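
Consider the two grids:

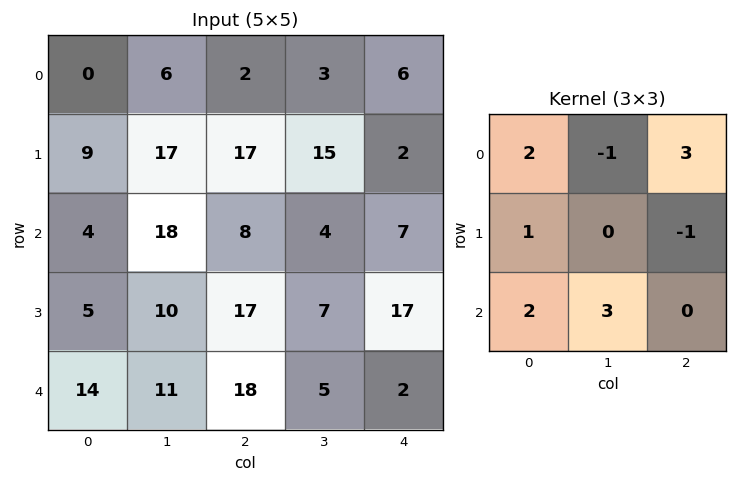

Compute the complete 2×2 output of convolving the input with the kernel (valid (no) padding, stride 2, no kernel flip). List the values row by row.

54 62
63 84

Output[0,0]: The receptive field on the input at this output position is [0 6 2 / 9 17 17 / 4 18 8]. Elementwise product with the kernel and sum: 0·2 + 6·-1 + 2·3 + 9·1 + 17·-1 + 4·2 + 18·3.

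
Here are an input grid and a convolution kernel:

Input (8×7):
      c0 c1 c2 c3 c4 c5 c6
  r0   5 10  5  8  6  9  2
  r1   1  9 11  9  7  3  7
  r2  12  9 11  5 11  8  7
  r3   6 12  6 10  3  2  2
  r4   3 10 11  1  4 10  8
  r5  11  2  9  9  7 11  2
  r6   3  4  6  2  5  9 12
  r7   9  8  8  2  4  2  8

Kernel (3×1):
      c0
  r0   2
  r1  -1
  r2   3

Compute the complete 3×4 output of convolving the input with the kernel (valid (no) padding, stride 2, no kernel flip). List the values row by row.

Output[0,0]: The receptive field on the input at this output position is [5 / 1 / 12]. Elementwise product with the kernel and sum: 5·2 + 1·-1 + 12·3.
Output[0,1]: The receptive field on the input at this output position is [5 / 11 / 11]. Elementwise product with the kernel and sum: 5·2 + 11·-1 + 11·3.

45 32 38 18
27 49 31 36
4 31 16 50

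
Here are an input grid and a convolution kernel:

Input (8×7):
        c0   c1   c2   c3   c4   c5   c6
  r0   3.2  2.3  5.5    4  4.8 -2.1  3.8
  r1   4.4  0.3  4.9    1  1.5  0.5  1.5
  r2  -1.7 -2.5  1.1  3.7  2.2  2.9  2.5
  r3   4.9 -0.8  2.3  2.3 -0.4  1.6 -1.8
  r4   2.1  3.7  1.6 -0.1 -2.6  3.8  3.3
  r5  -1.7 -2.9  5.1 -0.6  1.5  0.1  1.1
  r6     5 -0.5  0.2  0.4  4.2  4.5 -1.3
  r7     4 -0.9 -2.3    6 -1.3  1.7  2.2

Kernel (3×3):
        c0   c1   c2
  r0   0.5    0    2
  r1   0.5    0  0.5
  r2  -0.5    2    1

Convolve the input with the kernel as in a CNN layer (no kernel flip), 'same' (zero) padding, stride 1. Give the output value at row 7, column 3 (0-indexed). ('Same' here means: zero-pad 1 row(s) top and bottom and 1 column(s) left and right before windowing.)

6.7

The receptive field on the zero-padded input at this output position is [0.2 0.4 4.2 / -2.3 6 -1.3 / 0 0 0]. Elementwise product with the kernel and sum: 0.2·0.5 + 4.2·2 + -2.3·0.5 + -1.3·0.5 + 0·-0.5 + 0·2 + 0·1.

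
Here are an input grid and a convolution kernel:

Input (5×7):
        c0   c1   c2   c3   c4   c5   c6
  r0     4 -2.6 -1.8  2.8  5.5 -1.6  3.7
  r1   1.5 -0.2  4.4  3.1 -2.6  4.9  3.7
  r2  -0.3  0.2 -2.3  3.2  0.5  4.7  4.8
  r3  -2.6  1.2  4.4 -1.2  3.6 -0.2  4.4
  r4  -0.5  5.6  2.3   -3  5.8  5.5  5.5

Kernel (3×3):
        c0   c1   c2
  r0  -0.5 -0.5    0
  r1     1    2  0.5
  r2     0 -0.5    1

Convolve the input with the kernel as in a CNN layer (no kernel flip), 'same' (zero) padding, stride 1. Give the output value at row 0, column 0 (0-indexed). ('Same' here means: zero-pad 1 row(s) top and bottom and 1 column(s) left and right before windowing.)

5.75

The receptive field on the zero-padded input at this output position is [0 0 0 / 0 4 -2.6 / 0 1.5 -0.2]. Elementwise product with the kernel and sum: 0·-0.5 + 0·-0.5 + 0·1 + 4·2 + -2.6·0.5 + 1.5·-0.5 + -0.2·1.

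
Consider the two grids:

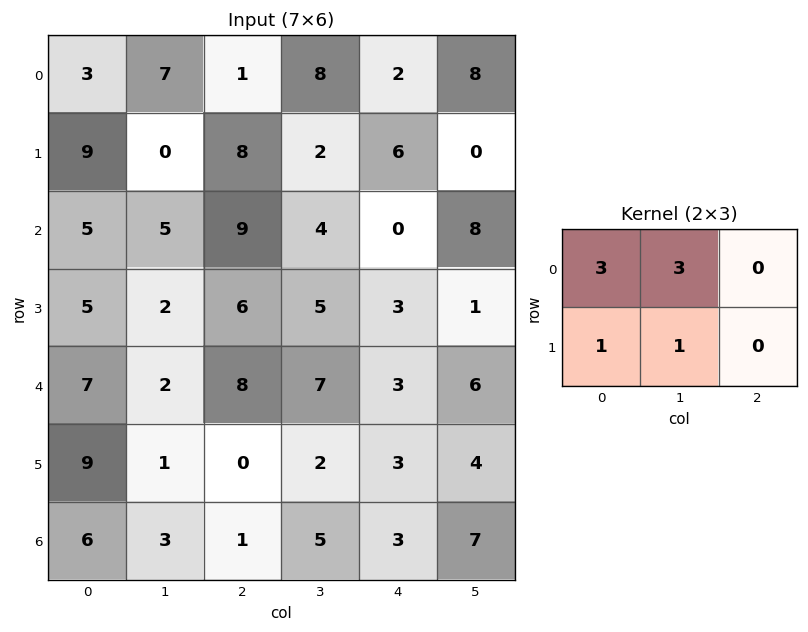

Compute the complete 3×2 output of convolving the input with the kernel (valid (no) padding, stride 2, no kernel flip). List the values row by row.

Output[0,0]: The receptive field on the input at this output position is [3 7 1 / 9 0 8]. Elementwise product with the kernel and sum: 3·3 + 7·3 + 9·1 + 0·1.
Output[0,1]: The receptive field on the input at this output position is [1 8 2 / 8 2 6]. Elementwise product with the kernel and sum: 1·3 + 8·3 + 8·1 + 2·1.

39 37
37 50
37 47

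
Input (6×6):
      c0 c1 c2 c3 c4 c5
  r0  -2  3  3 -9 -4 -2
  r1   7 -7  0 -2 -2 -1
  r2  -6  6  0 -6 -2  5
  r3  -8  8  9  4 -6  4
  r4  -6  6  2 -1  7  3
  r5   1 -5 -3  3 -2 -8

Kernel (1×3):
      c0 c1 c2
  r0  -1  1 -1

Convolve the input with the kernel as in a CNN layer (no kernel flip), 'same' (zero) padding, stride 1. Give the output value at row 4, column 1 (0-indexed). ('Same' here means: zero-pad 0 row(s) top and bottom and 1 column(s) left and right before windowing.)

The receptive field on the zero-padded input at this output position is [-6 6 2]. Elementwise product with the kernel and sum: -6·-1 + 6·1 + 2·-1.

10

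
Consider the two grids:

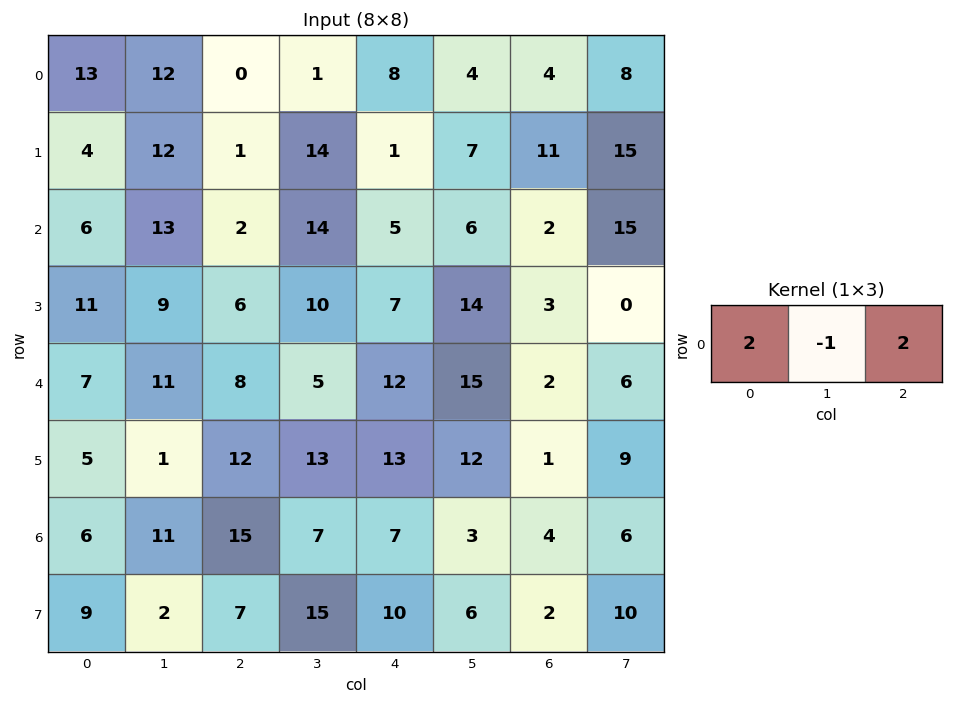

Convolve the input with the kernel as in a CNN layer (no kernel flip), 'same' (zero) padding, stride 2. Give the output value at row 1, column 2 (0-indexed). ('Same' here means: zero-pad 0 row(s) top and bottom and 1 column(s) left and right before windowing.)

The receptive field on the zero-padded input at this output position is [14 5 6]. Elementwise product with the kernel and sum: 14·2 + 5·-1 + 6·2.

35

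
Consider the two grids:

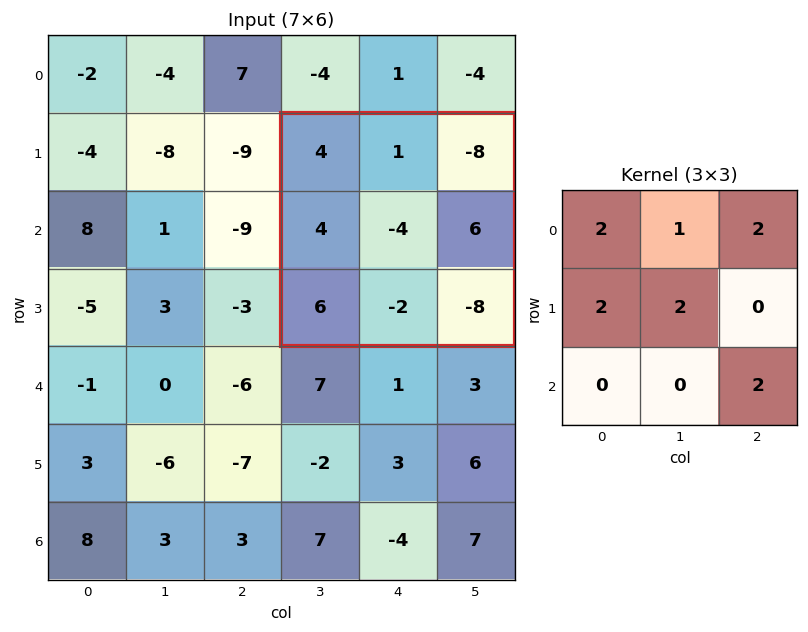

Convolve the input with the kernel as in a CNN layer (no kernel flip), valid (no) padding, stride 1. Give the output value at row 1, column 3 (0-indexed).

-23

The receptive field on the input at this output position is [4 1 -8 / 4 -4 6 / 6 -2 -8]. Elementwise product with the kernel and sum: 4·2 + 1·1 + -8·2 + 4·2 + -4·2 + -8·2.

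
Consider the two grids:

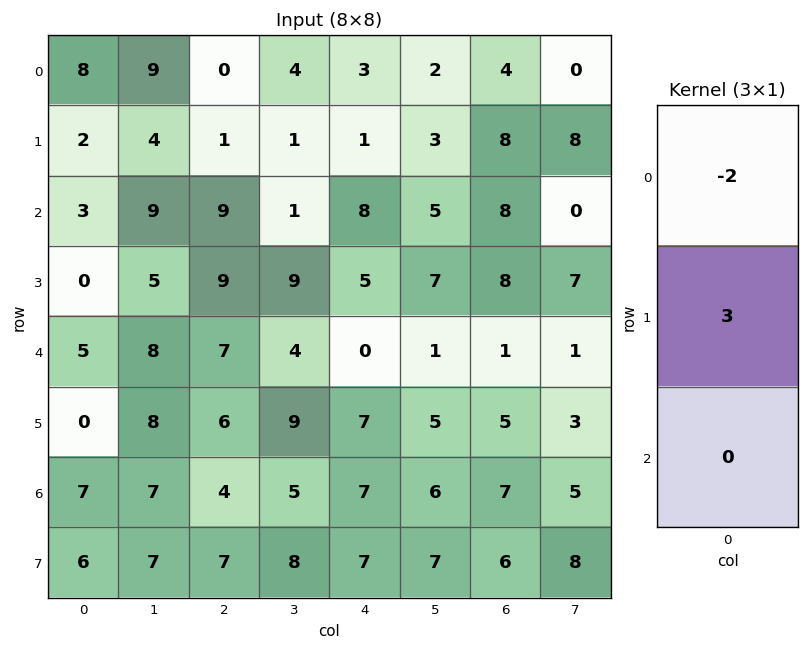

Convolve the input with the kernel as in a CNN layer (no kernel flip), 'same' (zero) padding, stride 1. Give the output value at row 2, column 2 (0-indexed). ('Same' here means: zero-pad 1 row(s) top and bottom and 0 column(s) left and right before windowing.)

25

The receptive field on the zero-padded input at this output position is [1 / 9 / 9]. Elementwise product with the kernel and sum: 1·-2 + 9·3.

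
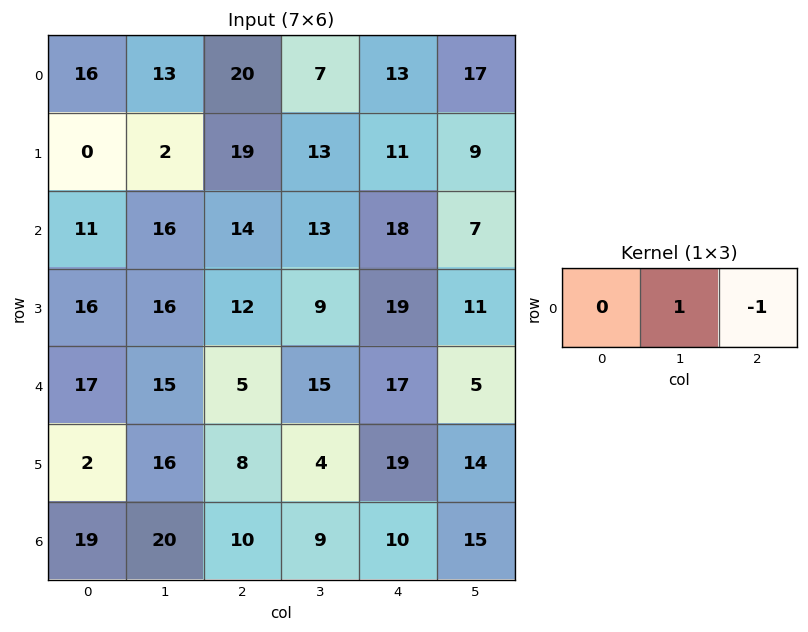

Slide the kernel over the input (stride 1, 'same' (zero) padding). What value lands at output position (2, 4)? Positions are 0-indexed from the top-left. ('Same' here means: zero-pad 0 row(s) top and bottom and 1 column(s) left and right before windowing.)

11

The receptive field on the zero-padded input at this output position is [13 18 7]. Elementwise product with the kernel and sum: 18·1 + 7·-1.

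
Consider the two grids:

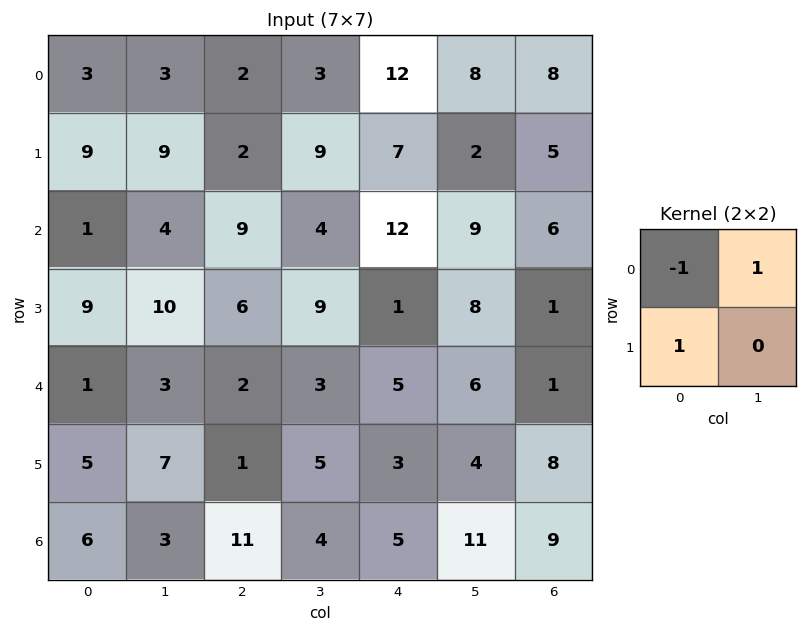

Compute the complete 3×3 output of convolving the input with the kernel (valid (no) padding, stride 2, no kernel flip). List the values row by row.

Output[0,0]: The receptive field on the input at this output position is [3 3 / 9 9]. Elementwise product with the kernel and sum: 3·-1 + 3·1 + 9·1.

9 3 3
12 1 -2
7 2 4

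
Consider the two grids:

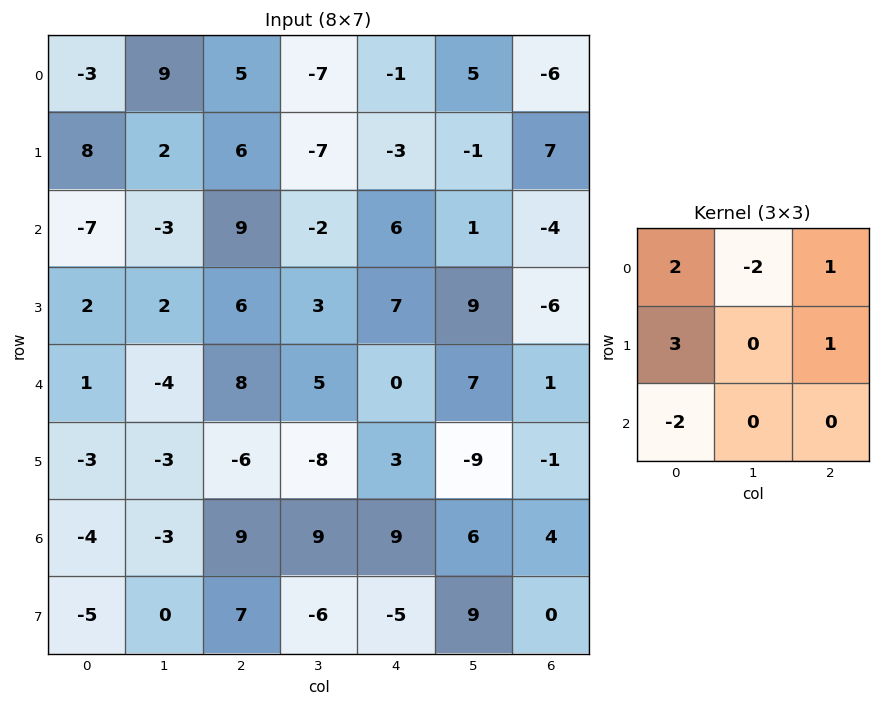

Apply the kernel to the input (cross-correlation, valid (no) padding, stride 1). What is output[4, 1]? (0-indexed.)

The receptive field on the input at this output position is [-4 8 5 / -3 -6 -8 / -3 9 9]. Elementwise product with the kernel and sum: -4·2 + 8·-2 + 5·1 + -3·3 + -8·1 + -3·-2.

-30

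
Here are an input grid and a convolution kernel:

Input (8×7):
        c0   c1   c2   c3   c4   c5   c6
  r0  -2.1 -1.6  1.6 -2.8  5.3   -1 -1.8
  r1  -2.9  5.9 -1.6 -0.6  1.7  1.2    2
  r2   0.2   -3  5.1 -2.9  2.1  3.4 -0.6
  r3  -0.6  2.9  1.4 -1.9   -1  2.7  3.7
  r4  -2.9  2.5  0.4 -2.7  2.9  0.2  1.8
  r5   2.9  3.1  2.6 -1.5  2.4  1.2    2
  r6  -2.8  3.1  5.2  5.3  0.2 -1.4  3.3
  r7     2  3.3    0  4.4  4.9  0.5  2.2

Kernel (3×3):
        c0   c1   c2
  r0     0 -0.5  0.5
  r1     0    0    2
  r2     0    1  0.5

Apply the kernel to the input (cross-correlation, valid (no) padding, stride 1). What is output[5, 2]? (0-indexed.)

The receptive field on the input at this output position is [2.6 -1.5 2.4 / 5.2 5.3 0.2 / 0 4.4 4.9]. Elementwise product with the kernel and sum: -1.5·-0.5 + 2.4·0.5 + 0.2·2 + 4.4·1 + 4.9·0.5.

9.2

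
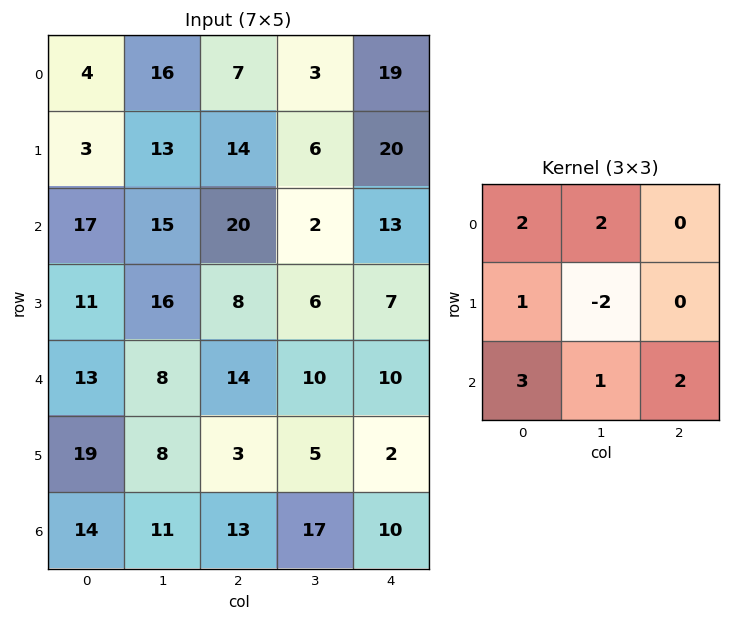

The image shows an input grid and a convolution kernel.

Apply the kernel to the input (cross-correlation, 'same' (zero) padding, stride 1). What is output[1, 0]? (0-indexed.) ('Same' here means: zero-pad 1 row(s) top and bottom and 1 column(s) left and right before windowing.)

The receptive field on the zero-padded input at this output position is [0 4 16 / 0 3 13 / 0 17 15]. Elementwise product with the kernel and sum: 0·2 + 4·2 + 0·1 + 3·-2 + 0·3 + 17·1 + 15·2.

49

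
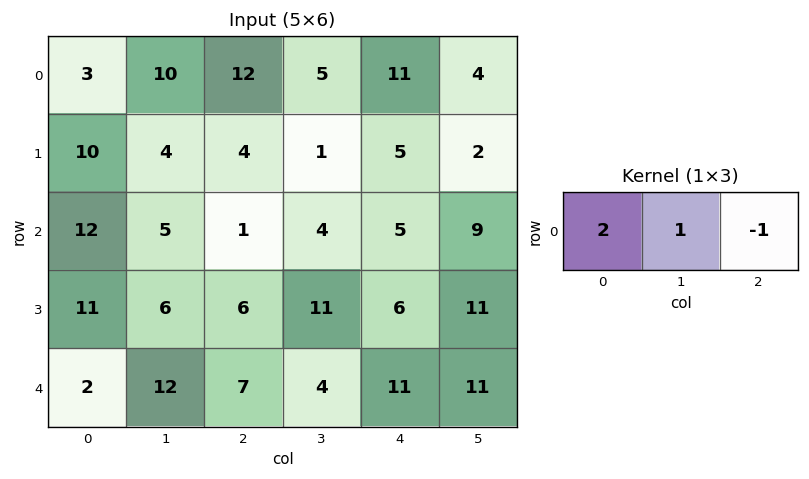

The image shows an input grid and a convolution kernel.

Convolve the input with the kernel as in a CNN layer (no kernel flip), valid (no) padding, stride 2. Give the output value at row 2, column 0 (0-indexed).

9

The receptive field on the input at this output position is [2 12 7]. Elementwise product with the kernel and sum: 2·2 + 12·1 + 7·-1.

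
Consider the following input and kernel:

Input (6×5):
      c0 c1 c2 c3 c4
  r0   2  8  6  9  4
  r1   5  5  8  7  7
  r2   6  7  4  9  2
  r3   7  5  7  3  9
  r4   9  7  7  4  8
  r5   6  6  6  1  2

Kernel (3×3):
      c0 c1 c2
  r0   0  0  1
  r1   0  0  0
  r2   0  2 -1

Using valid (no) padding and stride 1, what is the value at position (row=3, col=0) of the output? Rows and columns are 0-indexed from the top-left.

The receptive field on the input at this output position is [7 5 7 / 9 7 7 / 6 6 6]. Elementwise product with the kernel and sum: 7·1 + 6·2 + 6·-1.

13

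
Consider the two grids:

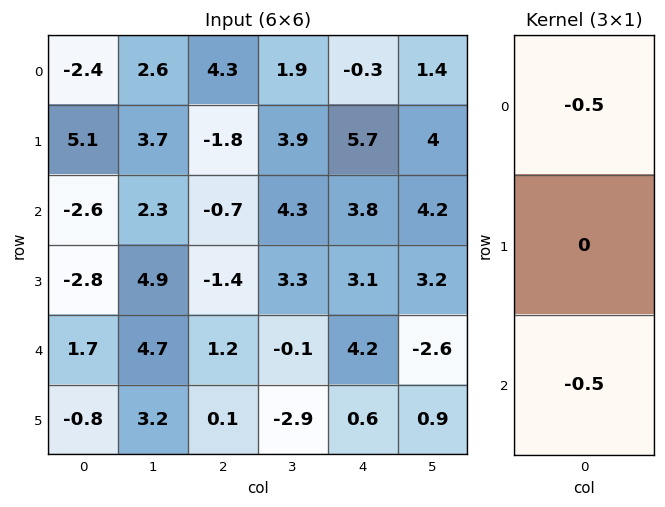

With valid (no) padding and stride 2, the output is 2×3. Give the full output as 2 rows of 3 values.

Output[0,0]: The receptive field on the input at this output position is [-2.4 / 5.1 / -2.6]. Elementwise product with the kernel and sum: -2.4·-0.5 + -2.6·-0.5.

2.5 -1.8 -1.75
0.45 -0.25 -4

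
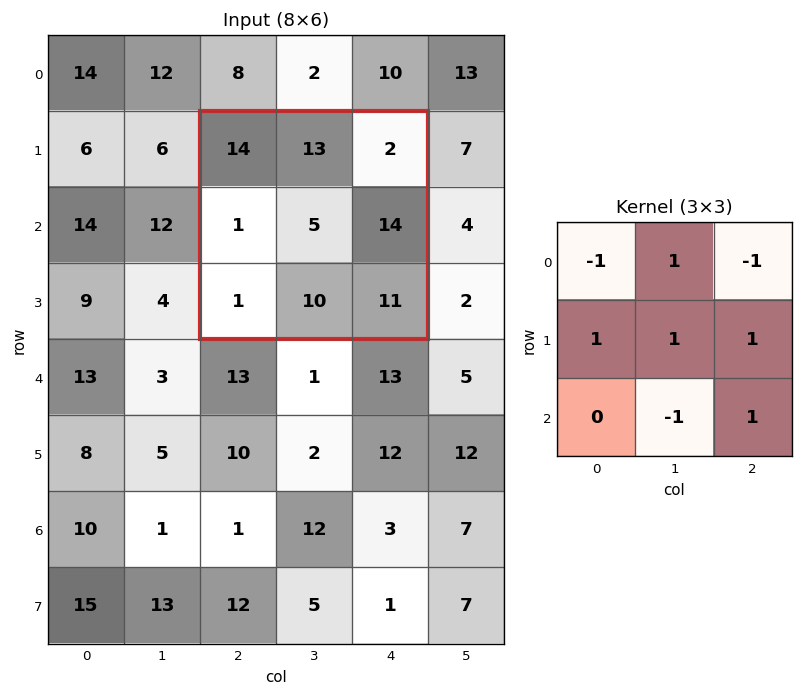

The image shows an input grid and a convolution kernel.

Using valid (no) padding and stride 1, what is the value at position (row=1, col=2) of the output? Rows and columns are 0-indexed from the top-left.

18

The receptive field on the input at this output position is [14 13 2 / 1 5 14 / 1 10 11]. Elementwise product with the kernel and sum: 14·-1 + 13·1 + 2·-1 + 1·1 + 5·1 + 14·1 + 10·-1 + 11·1.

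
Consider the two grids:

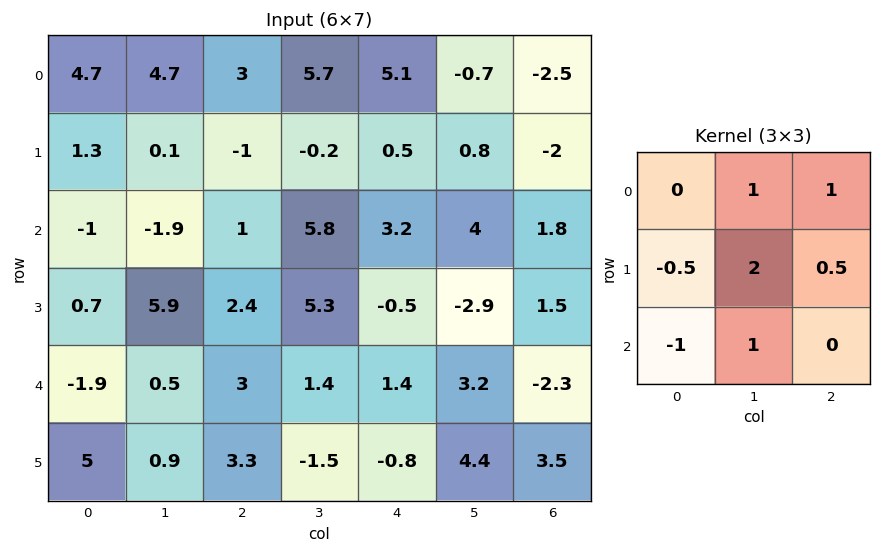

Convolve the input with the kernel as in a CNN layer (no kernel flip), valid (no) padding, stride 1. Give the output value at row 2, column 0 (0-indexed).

The receptive field on the input at this output position is [-1 -1.9 1 / 0.7 5.9 2.4 / -1.9 0.5 3]. Elementwise product with the kernel and sum: -1.9·1 + 1·1 + 0.7·-0.5 + 5.9·2 + 2.4·0.5 + -1.9·-1 + 0.5·1.

14.15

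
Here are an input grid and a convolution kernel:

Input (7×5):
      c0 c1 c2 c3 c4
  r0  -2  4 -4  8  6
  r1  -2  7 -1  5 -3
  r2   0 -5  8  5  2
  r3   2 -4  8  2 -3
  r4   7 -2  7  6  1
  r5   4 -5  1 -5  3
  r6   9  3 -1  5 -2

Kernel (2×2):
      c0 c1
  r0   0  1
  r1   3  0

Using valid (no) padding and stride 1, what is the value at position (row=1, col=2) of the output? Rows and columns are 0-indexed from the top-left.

29

The receptive field on the input at this output position is [-1 5 / 8 5]. Elementwise product with the kernel and sum: 5·1 + 8·3.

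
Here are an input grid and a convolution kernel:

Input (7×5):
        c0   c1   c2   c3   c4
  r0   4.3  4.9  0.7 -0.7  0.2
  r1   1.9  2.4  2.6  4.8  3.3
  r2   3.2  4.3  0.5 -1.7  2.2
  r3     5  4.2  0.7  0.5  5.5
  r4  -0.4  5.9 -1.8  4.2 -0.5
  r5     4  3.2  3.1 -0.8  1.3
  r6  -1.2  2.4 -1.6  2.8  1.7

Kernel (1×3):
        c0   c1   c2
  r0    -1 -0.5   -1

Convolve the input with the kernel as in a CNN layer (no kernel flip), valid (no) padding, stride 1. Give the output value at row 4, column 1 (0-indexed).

The receptive field on the input at this output position is [5.9 -1.8 4.2]. Elementwise product with the kernel and sum: 5.9·-1 + -1.8·-0.5 + 4.2·-1.

-9.2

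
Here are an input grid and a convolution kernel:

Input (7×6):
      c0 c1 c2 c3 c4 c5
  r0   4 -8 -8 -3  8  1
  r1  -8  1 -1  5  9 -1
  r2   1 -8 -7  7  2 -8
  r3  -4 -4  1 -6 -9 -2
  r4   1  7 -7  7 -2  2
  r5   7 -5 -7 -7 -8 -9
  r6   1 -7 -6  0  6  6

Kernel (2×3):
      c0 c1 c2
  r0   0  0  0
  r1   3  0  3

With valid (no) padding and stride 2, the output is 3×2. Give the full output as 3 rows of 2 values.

Output[0,0]: The receptive field on the input at this output position is [4 -8 -8 / -8 1 -1]. Elementwise product with the kernel and sum: -8·3 + -1·3.

-27 24
-9 -24
0 -45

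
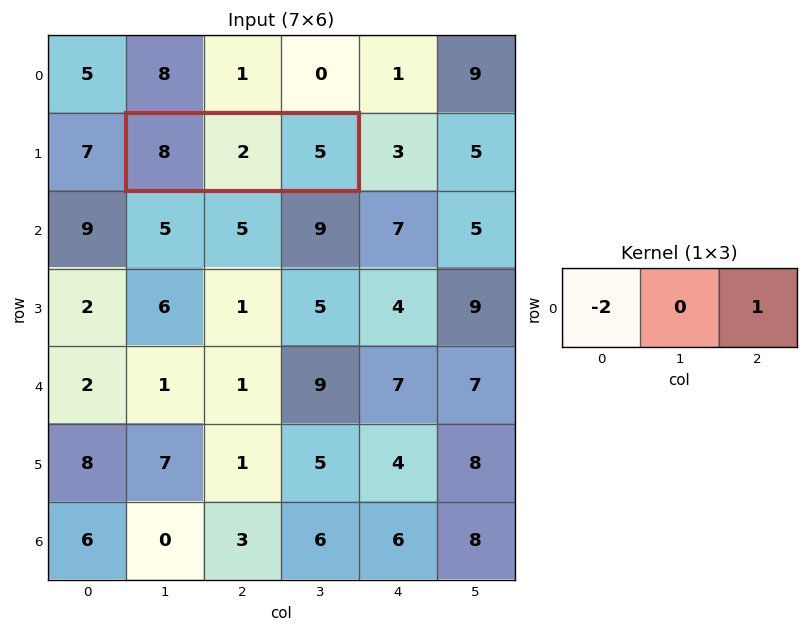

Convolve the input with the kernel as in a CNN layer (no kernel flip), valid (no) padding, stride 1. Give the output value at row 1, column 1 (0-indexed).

The receptive field on the input at this output position is [8 2 5]. Elementwise product with the kernel and sum: 8·-2 + 5·1.

-11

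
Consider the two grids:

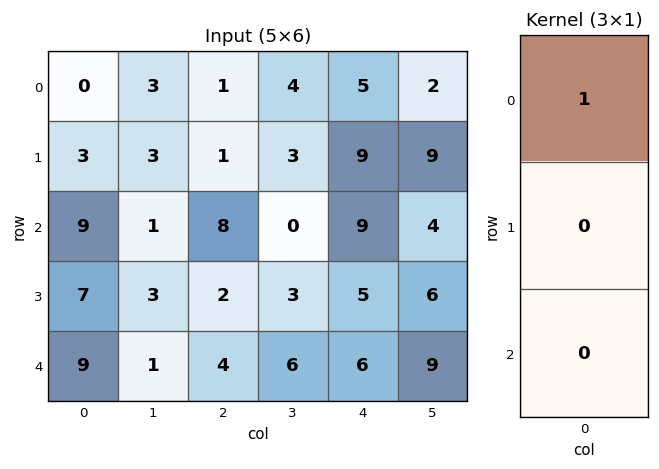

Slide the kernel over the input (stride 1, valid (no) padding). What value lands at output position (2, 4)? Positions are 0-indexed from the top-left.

9

The receptive field on the input at this output position is [9 / 5 / 6]. Elementwise product with the kernel and sum: 9·1.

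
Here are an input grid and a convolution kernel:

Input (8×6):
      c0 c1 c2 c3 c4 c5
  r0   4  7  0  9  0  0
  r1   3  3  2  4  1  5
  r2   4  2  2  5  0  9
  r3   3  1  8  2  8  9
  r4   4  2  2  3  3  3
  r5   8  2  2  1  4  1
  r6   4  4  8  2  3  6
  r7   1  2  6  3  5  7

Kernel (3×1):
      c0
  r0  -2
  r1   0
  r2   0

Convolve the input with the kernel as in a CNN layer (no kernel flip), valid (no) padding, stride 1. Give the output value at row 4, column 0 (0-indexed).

-8

The receptive field on the input at this output position is [4 / 8 / 4]. Elementwise product with the kernel and sum: 4·-2.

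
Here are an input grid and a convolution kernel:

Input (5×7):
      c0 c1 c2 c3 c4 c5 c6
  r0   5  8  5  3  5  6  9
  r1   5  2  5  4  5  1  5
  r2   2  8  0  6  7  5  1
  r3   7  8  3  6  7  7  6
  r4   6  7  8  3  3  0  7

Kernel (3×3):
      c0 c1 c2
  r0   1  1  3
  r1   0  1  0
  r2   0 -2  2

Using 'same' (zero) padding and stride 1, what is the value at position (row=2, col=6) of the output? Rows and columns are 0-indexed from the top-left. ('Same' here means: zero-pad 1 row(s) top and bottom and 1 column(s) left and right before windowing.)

The receptive field on the zero-padded input at this output position is [1 5 0 / 5 1 0 / 7 6 0]. Elementwise product with the kernel and sum: 1·1 + 5·1 + 0·3 + 1·1 + 6·-2 + 0·2.

-5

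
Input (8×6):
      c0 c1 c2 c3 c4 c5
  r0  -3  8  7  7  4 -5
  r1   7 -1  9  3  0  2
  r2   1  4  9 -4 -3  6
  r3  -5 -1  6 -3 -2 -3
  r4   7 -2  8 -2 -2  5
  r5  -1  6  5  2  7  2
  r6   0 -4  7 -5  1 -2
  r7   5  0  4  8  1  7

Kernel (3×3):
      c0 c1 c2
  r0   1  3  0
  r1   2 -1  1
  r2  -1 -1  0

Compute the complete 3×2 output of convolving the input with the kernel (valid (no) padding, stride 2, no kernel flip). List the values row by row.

Output[0,0]: The receptive field on the input at this output position is [-3 8 7 / 7 -1 9 / 1 4 9]. Elementwise product with the kernel and sum: -3·1 + 8·3 + 7·2 + -1·-1 + 9·1 + 1·-1 + 4·-1.

40 38
5 4
2 15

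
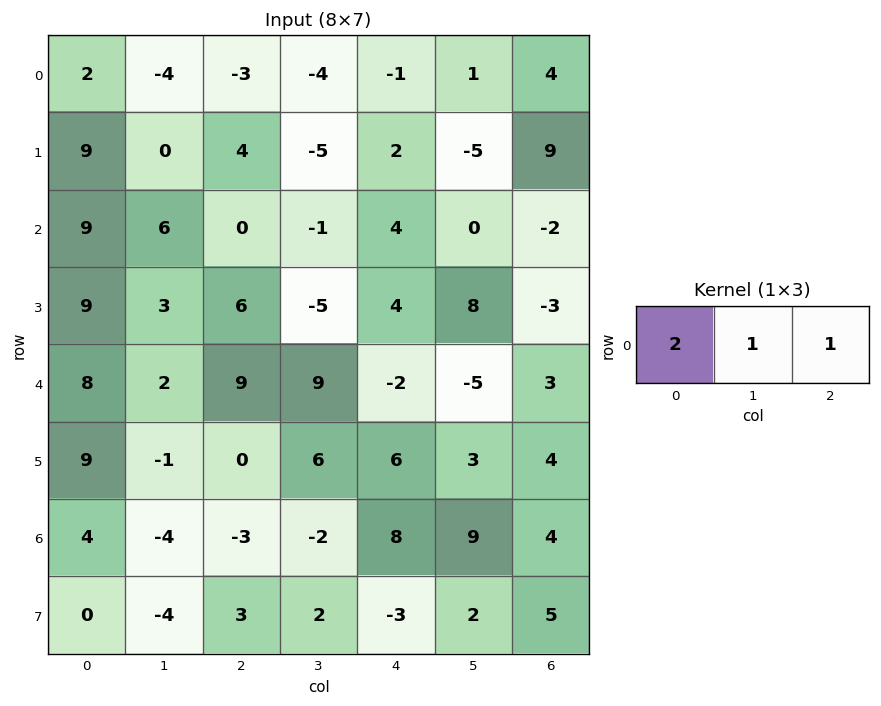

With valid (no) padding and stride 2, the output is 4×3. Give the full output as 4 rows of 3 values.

-3 -11 3
24 3 6
27 25 -6
1 0 29

Output[0,0]: The receptive field on the input at this output position is [2 -4 -3]. Elementwise product with the kernel and sum: 2·2 + -4·1 + -3·1.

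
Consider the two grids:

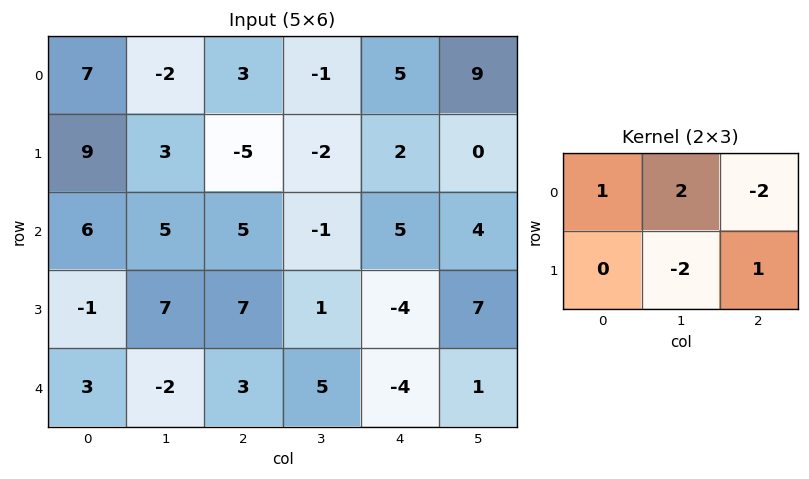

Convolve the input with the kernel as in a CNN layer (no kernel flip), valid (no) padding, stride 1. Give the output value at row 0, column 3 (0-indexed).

The receptive field on the input at this output position is [-1 5 9 / -2 2 0]. Elementwise product with the kernel and sum: -1·1 + 5·2 + 9·-2 + 2·-2 + 0·1.

-13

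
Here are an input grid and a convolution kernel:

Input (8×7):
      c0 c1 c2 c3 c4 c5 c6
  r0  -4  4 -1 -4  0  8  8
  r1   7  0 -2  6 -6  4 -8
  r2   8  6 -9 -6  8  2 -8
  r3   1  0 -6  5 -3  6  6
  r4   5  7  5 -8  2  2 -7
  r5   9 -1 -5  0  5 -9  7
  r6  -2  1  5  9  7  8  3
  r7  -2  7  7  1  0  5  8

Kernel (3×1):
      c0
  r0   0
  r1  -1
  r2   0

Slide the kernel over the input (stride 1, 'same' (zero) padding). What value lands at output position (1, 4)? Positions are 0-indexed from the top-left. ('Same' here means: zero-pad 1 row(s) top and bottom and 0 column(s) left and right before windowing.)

The receptive field on the zero-padded input at this output position is [0 / -6 / 8]. Elementwise product with the kernel and sum: -6·-1.

6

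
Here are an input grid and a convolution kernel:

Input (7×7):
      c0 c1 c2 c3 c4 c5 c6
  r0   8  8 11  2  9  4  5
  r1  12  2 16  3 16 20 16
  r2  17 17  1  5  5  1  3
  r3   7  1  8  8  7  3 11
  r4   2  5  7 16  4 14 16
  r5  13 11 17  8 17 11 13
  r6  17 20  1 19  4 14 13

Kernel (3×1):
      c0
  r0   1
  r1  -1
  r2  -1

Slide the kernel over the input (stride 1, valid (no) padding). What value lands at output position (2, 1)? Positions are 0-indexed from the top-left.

The receptive field on the input at this output position is [17 / 1 / 5]. Elementwise product with the kernel and sum: 17·1 + 1·-1 + 5·-1.

11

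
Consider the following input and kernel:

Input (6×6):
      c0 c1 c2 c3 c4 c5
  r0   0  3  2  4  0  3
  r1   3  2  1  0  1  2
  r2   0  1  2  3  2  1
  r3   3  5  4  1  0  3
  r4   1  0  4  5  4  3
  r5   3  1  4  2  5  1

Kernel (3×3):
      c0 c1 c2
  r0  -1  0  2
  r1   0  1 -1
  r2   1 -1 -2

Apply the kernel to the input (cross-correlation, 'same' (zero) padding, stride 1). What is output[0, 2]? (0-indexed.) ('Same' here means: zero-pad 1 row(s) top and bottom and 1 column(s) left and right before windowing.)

-1

The receptive field on the zero-padded input at this output position is [0 0 0 / 3 2 4 / 2 1 0]. Elementwise product with the kernel and sum: 0·-1 + 0·2 + 2·1 + 4·-1 + 2·1 + 1·-1 + 0·-2.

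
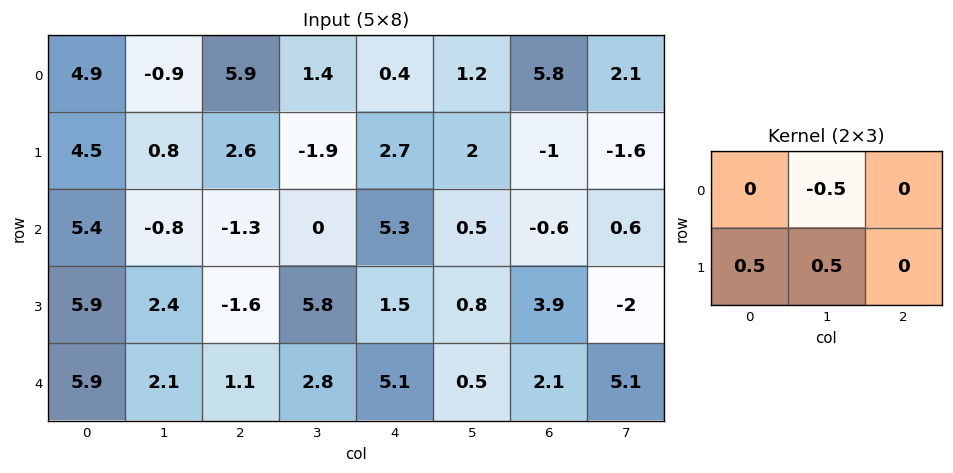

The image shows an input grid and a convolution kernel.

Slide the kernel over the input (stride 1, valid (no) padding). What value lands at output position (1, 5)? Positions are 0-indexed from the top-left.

The receptive field on the input at this output position is [2 -1 -1.6 / 0.5 -0.6 0.6]. Elementwise product with the kernel and sum: -1·-0.5 + 0.5·0.5 + -0.6·0.5.

0.45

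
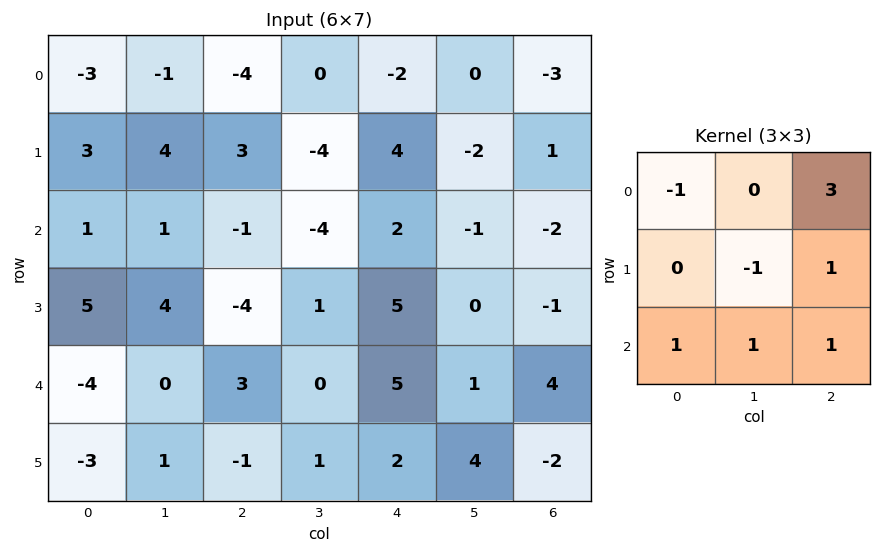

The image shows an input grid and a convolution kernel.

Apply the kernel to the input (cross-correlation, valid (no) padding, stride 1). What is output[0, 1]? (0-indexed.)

-10

The receptive field on the input at this output position is [-1 -4 0 / 4 3 -4 / 1 -1 -4]. Elementwise product with the kernel and sum: -1·-1 + 0·3 + 3·-1 + -4·1 + 1·1 + -1·1 + -4·1.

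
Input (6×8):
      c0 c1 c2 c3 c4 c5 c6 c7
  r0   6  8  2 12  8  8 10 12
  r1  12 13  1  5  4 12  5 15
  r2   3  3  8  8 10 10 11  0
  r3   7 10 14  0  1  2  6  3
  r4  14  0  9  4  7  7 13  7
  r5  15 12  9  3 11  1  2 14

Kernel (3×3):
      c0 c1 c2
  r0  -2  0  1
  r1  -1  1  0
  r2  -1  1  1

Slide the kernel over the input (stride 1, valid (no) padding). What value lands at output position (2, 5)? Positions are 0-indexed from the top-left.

The receptive field on the input at this output position is [10 11 0 / 2 6 3 / 7 13 7]. Elementwise product with the kernel and sum: 10·-2 + 0·1 + 2·-1 + 6·1 + 7·-1 + 13·1 + 7·1.

-3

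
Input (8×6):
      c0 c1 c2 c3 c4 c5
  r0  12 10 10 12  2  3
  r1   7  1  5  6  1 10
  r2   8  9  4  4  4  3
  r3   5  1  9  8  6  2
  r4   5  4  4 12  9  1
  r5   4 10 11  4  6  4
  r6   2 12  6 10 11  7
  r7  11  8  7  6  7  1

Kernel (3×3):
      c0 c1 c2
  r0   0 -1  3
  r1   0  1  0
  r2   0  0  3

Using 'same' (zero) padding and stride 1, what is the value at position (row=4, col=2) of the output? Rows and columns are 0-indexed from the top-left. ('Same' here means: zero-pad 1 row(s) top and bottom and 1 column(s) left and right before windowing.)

31

The receptive field on the zero-padded input at this output position is [1 9 8 / 4 4 12 / 10 11 4]. Elementwise product with the kernel and sum: 9·-1 + 8·3 + 4·1 + 4·3.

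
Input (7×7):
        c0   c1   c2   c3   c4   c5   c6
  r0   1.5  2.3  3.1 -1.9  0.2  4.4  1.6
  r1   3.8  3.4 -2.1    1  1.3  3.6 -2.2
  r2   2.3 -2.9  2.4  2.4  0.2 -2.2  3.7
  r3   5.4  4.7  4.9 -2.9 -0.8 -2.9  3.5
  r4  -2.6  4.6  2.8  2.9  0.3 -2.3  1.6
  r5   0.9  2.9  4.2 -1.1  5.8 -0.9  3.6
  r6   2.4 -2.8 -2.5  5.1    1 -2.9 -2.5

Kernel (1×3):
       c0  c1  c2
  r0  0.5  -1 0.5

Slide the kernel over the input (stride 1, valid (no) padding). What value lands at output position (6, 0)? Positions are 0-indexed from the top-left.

2.75

The receptive field on the input at this output position is [2.4 -2.8 -2.5]. Elementwise product with the kernel and sum: 2.4·0.5 + -2.8·-1 + -2.5·0.5.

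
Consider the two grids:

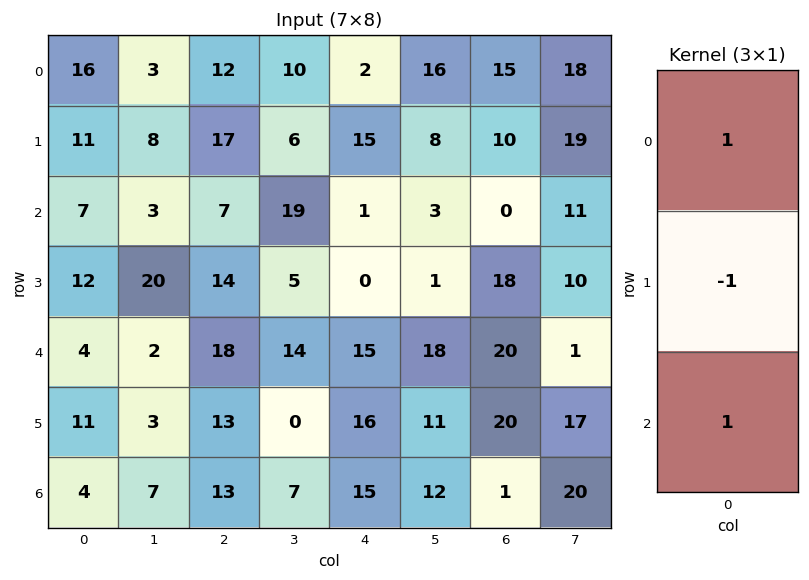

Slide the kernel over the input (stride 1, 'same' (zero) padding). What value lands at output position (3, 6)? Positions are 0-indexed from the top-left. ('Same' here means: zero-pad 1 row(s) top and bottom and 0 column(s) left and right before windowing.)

2

The receptive field on the zero-padded input at this output position is [0 / 18 / 20]. Elementwise product with the kernel and sum: 0·1 + 18·-1 + 20·1.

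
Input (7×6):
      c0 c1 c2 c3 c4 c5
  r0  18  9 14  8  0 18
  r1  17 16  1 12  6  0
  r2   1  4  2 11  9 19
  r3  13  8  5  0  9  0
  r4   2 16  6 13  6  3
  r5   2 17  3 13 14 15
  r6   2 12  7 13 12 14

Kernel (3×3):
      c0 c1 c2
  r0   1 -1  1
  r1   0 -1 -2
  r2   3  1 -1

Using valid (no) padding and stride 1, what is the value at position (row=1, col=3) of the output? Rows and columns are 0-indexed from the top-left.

The receptive field on the input at this output position is [12 6 0 / 11 9 19 / 0 9 0]. Elementwise product with the kernel and sum: 12·1 + 6·-1 + 0·1 + 9·-1 + 19·-2 + 0·3 + 9·1 + 0·-1.

-32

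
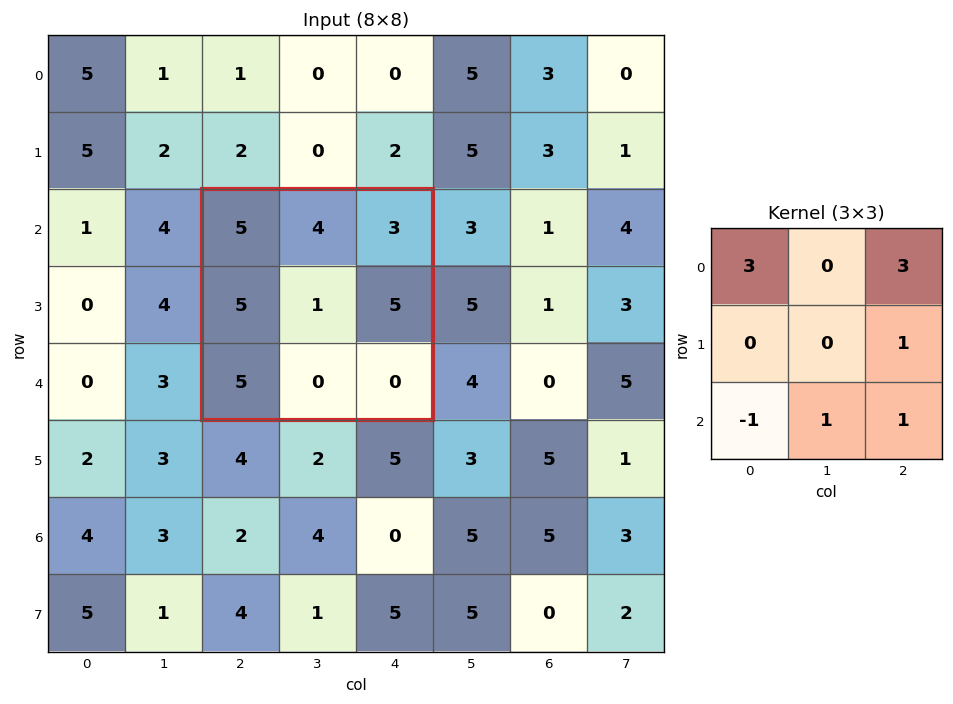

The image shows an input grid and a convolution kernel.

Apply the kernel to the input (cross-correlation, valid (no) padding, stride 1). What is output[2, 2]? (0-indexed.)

24

The receptive field on the input at this output position is [5 4 3 / 5 1 5 / 5 0 0]. Elementwise product with the kernel and sum: 5·3 + 3·3 + 5·1 + 5·-1 + 0·1 + 0·1.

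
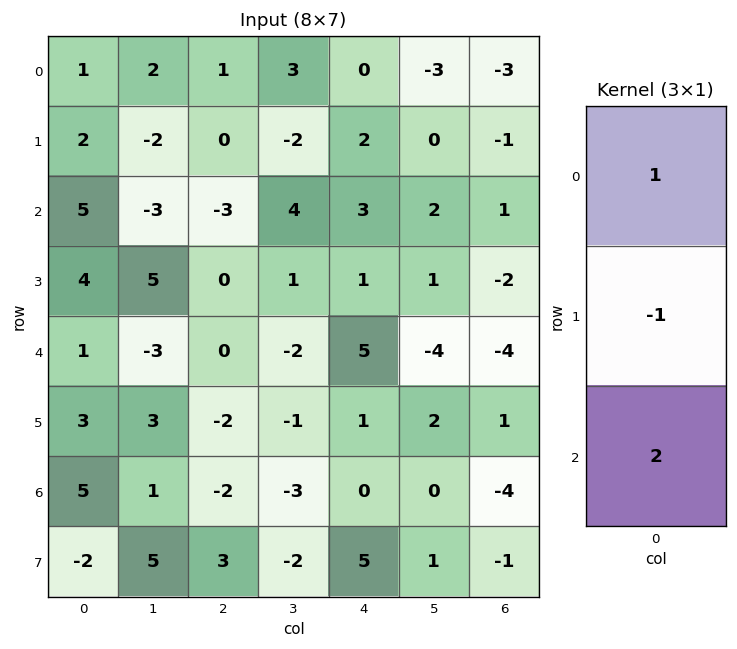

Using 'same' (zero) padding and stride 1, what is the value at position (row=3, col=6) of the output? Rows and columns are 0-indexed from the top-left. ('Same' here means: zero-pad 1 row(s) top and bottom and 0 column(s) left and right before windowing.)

-5

The receptive field on the zero-padded input at this output position is [1 / -2 / -4]. Elementwise product with the kernel and sum: 1·1 + -2·-1 + -4·2.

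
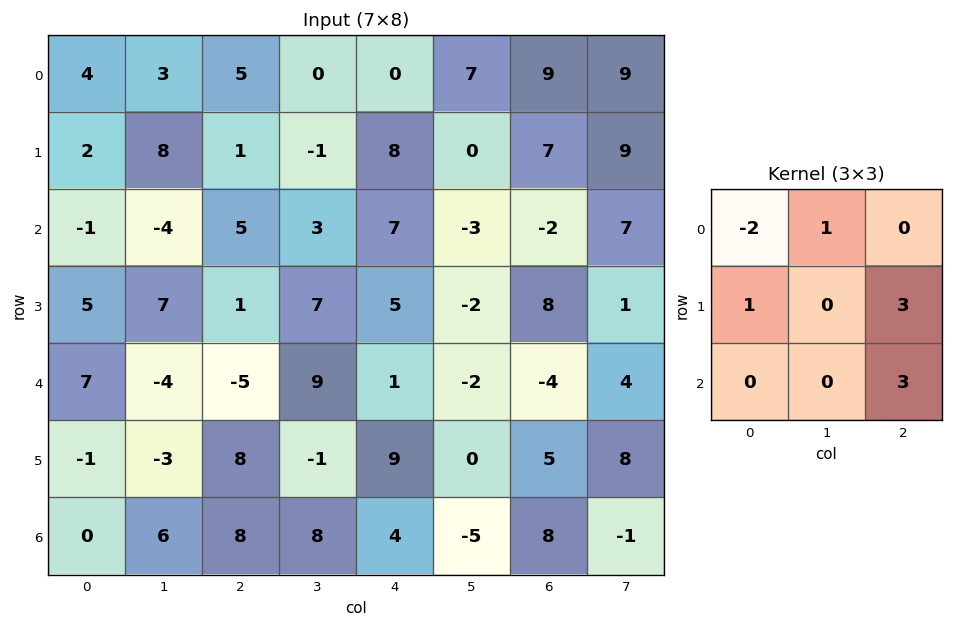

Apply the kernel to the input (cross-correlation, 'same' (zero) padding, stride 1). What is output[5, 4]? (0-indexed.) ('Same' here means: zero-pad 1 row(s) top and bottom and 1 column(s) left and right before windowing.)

-33

The receptive field on the zero-padded input at this output position is [9 1 -2 / -1 9 0 / 8 4 -5]. Elementwise product with the kernel and sum: 9·-2 + 1·1 + -1·1 + 0·3 + -5·3.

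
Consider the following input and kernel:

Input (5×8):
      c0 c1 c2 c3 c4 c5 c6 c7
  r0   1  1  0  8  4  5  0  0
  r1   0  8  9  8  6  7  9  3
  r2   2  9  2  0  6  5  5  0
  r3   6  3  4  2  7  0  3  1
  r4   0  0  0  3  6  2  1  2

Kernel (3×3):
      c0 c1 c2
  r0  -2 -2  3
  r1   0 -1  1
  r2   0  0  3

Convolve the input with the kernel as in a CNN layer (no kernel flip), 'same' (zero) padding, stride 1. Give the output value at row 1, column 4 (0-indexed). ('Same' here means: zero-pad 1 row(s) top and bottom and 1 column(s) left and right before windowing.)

7

The receptive field on the zero-padded input at this output position is [8 4 5 / 8 6 7 / 0 6 5]. Elementwise product with the kernel and sum: 8·-2 + 4·-2 + 5·3 + 6·-1 + 7·1 + 5·3.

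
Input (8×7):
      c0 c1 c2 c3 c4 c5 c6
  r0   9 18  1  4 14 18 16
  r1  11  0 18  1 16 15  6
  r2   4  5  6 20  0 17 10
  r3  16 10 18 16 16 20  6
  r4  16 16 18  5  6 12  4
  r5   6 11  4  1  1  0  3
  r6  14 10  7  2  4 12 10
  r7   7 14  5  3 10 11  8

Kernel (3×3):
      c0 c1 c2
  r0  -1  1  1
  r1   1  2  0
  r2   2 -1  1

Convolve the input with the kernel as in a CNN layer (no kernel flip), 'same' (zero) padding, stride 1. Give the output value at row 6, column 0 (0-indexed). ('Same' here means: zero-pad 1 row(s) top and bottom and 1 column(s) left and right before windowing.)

The receptive field on the zero-padded input at this output position is [0 6 11 / 0 14 10 / 0 7 14]. Elementwise product with the kernel and sum: 0·-1 + 6·1 + 11·1 + 0·1 + 14·2 + 0·2 + 7·-1 + 14·1.

52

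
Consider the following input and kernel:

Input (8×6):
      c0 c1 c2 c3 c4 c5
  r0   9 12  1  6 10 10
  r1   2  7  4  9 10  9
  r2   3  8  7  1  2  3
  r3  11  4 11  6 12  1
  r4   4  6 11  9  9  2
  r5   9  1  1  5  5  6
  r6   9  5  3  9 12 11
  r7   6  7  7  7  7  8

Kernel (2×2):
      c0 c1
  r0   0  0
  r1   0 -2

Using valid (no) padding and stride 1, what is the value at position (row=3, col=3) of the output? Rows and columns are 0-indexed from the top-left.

The receptive field on the input at this output position is [6 12 / 9 9]. Elementwise product with the kernel and sum: 9·-2.

-18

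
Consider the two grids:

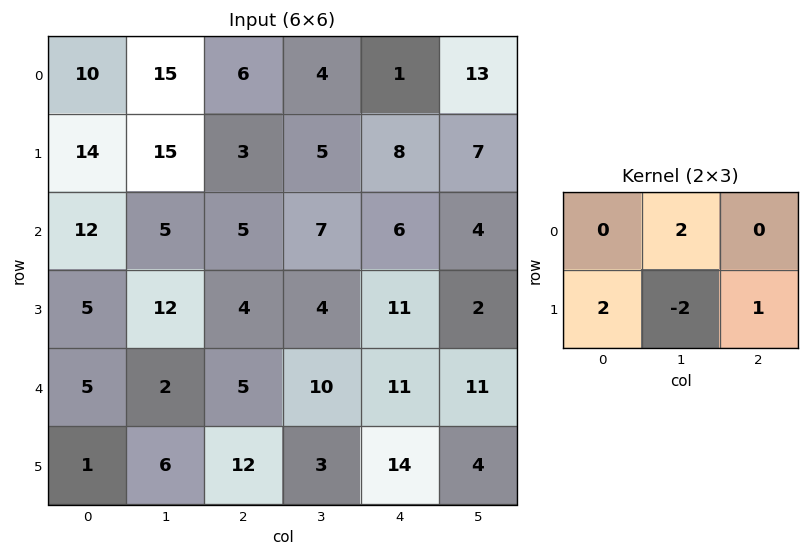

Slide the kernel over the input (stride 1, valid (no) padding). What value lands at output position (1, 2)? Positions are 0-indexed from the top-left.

12

The receptive field on the input at this output position is [3 5 8 / 5 7 6]. Elementwise product with the kernel and sum: 5·2 + 5·2 + 7·-2 + 6·1.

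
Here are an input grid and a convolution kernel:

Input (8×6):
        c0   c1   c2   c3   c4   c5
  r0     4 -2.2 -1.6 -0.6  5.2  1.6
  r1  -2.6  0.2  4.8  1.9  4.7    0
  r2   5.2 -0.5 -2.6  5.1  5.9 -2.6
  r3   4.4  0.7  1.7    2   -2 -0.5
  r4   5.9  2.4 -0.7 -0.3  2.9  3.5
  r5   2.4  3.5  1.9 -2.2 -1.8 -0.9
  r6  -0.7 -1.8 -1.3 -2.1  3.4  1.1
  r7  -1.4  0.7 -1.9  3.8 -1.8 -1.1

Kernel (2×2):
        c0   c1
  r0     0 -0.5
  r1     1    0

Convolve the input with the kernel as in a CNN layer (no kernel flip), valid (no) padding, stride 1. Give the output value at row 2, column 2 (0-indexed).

-0.85

The receptive field on the input at this output position is [-2.6 5.1 / 1.7 2]. Elementwise product with the kernel and sum: 5.1·-0.5 + 1.7·1.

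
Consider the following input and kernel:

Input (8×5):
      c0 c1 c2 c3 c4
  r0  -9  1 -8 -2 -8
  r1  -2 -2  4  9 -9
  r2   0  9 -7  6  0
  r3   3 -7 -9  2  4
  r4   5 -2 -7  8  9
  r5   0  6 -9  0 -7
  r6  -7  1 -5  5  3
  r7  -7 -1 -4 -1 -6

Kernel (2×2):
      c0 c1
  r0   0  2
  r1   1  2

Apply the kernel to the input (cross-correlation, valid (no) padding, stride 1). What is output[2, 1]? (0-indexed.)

-39

The receptive field on the input at this output position is [9 -7 / -7 -9]. Elementwise product with the kernel and sum: -7·2 + -7·1 + -9·2.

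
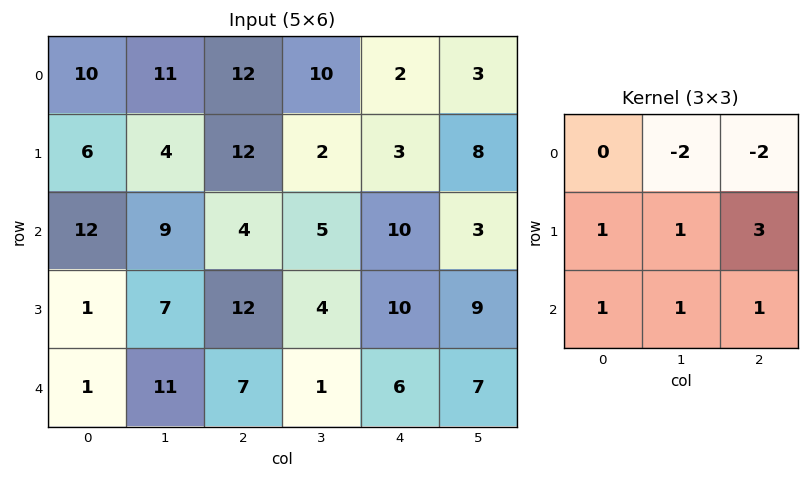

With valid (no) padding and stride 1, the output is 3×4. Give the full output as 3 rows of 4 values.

25 -4 18 37
21 23 55 25
37 32 30 29

Output[0,0]: The receptive field on the input at this output position is [10 11 12 / 6 4 12 / 12 9 4]. Elementwise product with the kernel and sum: 11·-2 + 12·-2 + 6·1 + 4·1 + 12·3 + 12·1 + 9·1 + 4·1.
Output[0,1]: The receptive field on the input at this output position is [11 12 10 / 4 12 2 / 9 4 5]. Elementwise product with the kernel and sum: 12·-2 + 10·-2 + 4·1 + 12·1 + 2·3 + 9·1 + 4·1 + 5·1.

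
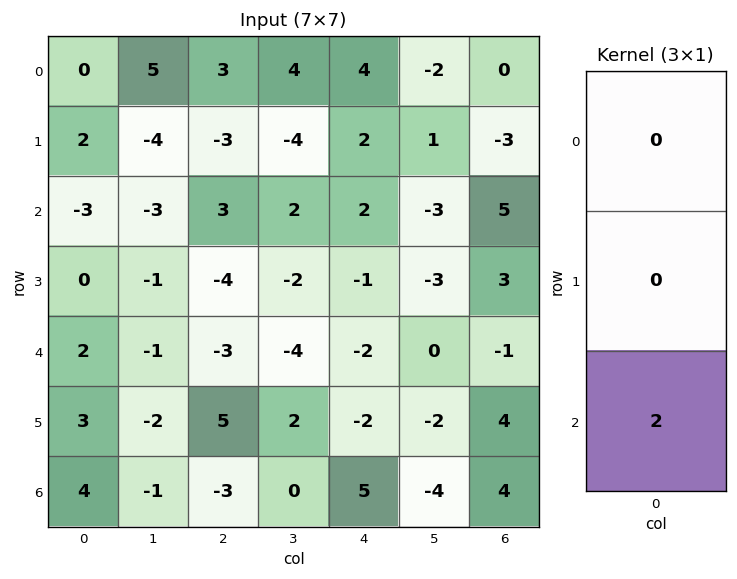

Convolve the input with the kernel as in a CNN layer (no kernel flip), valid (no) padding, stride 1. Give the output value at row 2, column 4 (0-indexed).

The receptive field on the input at this output position is [2 / -1 / -2]. Elementwise product with the kernel and sum: -2·2.

-4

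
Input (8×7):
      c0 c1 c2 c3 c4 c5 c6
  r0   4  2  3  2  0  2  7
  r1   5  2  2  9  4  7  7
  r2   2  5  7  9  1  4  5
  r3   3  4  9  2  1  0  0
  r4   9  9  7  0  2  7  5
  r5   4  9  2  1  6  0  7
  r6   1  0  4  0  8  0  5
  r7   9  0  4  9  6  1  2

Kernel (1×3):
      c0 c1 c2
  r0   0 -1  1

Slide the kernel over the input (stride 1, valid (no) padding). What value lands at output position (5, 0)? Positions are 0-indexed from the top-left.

The receptive field on the input at this output position is [4 9 2]. Elementwise product with the kernel and sum: 9·-1 + 2·1.

-7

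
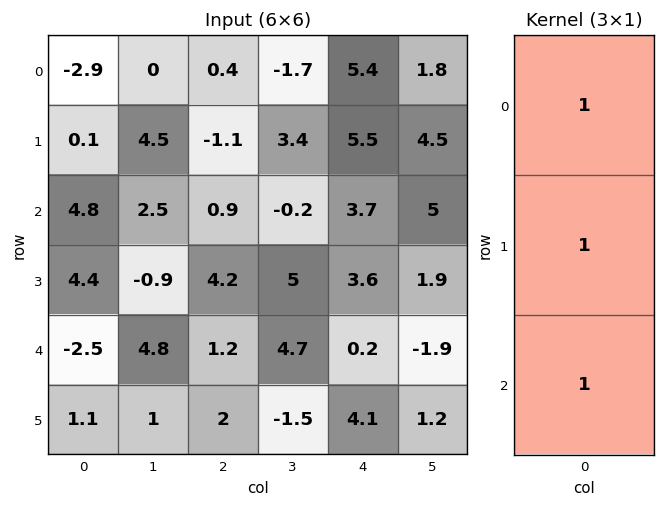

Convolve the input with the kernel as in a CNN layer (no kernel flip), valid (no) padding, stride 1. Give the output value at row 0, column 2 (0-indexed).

0.2

The receptive field on the input at this output position is [0.4 / -1.1 / 0.9]. Elementwise product with the kernel and sum: 0.4·1 + -1.1·1 + 0.9·1.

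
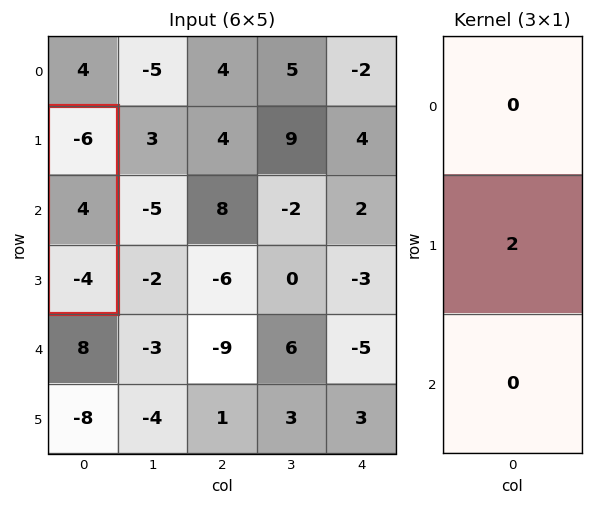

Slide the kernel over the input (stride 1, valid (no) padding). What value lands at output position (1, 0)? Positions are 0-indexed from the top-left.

8

The receptive field on the input at this output position is [-6 / 4 / -4]. Elementwise product with the kernel and sum: 4·2.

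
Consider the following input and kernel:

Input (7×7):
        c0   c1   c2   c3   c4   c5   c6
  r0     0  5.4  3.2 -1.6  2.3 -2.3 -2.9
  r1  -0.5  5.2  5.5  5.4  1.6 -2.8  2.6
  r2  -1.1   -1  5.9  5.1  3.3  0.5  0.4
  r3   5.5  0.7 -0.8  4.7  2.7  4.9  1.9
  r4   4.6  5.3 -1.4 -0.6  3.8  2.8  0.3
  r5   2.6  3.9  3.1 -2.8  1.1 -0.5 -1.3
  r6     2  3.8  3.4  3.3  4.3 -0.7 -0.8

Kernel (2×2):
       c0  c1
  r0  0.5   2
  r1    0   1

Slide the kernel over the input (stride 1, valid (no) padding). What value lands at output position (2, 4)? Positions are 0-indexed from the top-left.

The receptive field on the input at this output position is [3.3 0.5 / 2.7 4.9]. Elementwise product with the kernel and sum: 3.3·0.5 + 0.5·2 + 4.9·1.

7.55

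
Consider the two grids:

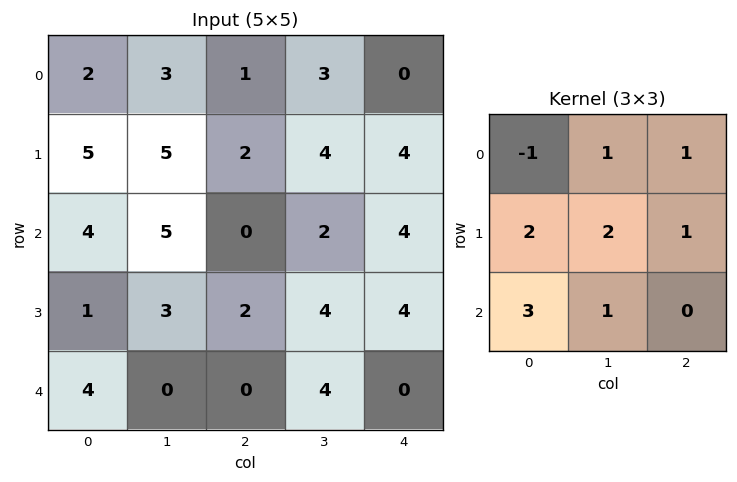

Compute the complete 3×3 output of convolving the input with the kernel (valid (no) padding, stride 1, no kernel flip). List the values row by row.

Output[0,0]: The receptive field on the input at this output position is [2 3 1 / 5 5 2 / 4 5 0]. Elementwise product with the kernel and sum: 2·-1 + 3·1 + 1·1 + 5·2 + 5·2 + 2·1 + 4·3 + 5·1.

41 34 20
26 24 24
23 11 26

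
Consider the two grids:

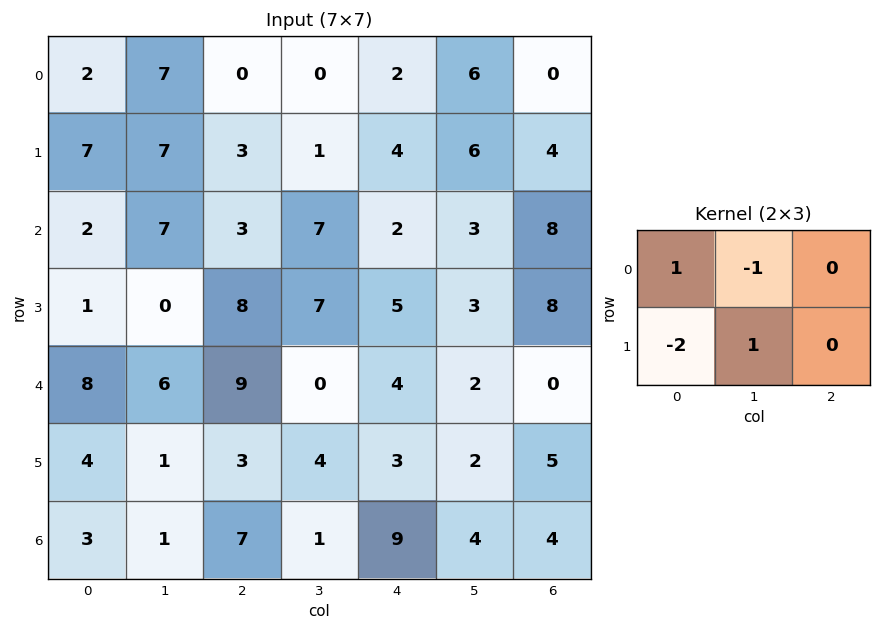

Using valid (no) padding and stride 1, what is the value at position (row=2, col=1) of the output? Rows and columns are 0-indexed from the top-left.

12

The receptive field on the input at this output position is [7 3 7 / 0 8 7]. Elementwise product with the kernel and sum: 7·1 + 3·-1 + 0·-2 + 8·1.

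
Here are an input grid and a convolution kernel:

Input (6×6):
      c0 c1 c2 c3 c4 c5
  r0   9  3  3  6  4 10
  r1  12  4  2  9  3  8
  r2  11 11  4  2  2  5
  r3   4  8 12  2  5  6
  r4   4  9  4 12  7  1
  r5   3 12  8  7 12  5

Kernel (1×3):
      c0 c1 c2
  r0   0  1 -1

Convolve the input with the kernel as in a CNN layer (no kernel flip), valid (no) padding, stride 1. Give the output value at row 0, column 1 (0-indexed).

-3

The receptive field on the input at this output position is [3 3 6]. Elementwise product with the kernel and sum: 3·1 + 6·-1.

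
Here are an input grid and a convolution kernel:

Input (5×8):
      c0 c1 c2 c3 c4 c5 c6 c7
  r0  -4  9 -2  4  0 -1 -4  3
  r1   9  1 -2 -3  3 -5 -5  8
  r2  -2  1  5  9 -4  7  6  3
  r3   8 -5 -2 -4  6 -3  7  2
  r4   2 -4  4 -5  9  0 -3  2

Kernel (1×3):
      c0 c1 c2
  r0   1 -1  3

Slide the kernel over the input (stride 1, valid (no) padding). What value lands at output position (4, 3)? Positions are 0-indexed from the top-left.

-14

The receptive field on the input at this output position is [-5 9 0]. Elementwise product with the kernel and sum: -5·1 + 9·-1 + 0·3.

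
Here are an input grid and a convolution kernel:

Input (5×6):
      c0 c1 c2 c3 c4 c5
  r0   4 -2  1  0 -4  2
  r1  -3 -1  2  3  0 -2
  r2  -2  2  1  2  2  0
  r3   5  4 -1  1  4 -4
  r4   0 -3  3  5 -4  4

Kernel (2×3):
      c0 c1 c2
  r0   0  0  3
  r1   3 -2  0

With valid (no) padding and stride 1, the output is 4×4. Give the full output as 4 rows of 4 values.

Output[0,0]: The receptive field on the input at this output position is [4 -2 1 / -3 -1 2]. Elementwise product with the kernel and sum: 1·3 + -3·3 + -1·-2.
Output[0,1]: The receptive field on the input at this output position is [-2 1 0 / -1 2 3]. Elementwise product with the kernel and sum: 0·3 + -1·3 + 2·-2.

-4 -7 -12 15
-4 13 -1 -4
10 20 1 -5
3 -12 11 11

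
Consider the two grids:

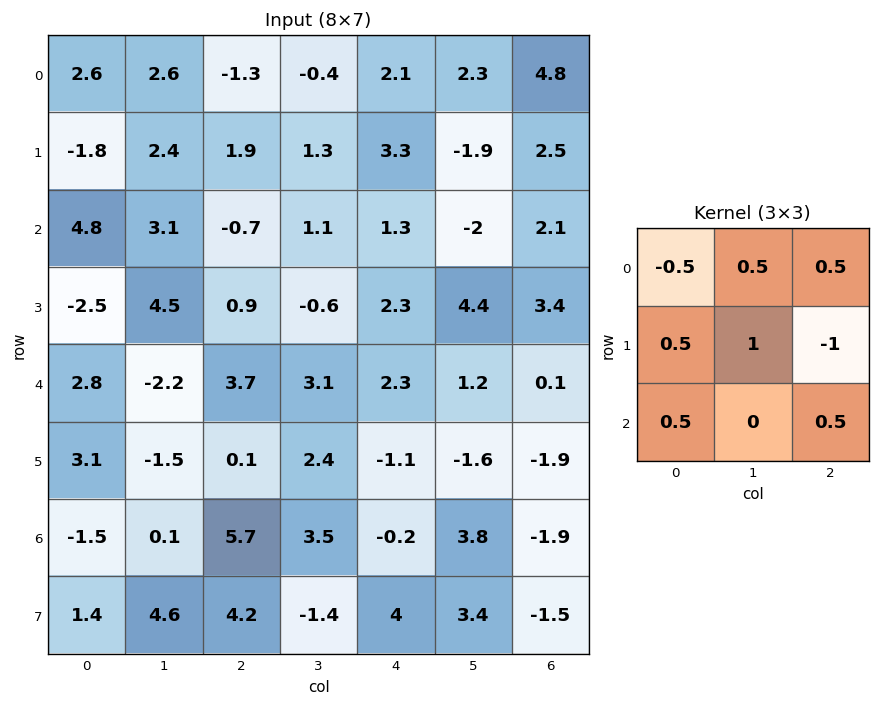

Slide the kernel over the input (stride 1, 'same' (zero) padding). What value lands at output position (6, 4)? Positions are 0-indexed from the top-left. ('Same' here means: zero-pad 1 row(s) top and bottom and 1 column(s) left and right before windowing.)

The receptive field on the zero-padded input at this output position is [2.4 -1.1 -1.6 / 3.5 -0.2 3.8 / -1.4 4 3.4]. Elementwise product with the kernel and sum: 2.4·-0.5 + -1.1·0.5 + -1.6·0.5 + 3.5·0.5 + -0.2·1 + 3.8·-1 + -1.4·0.5 + 3.4·0.5.

-3.8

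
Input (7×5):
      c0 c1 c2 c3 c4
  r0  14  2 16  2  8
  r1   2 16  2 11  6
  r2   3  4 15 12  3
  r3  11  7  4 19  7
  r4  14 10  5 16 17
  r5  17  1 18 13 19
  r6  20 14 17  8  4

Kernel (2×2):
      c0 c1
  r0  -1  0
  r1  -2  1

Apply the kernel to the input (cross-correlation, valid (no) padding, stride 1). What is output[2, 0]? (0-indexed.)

-18

The receptive field on the input at this output position is [3 4 / 11 7]. Elementwise product with the kernel and sum: 3·-1 + 11·-2 + 7·1.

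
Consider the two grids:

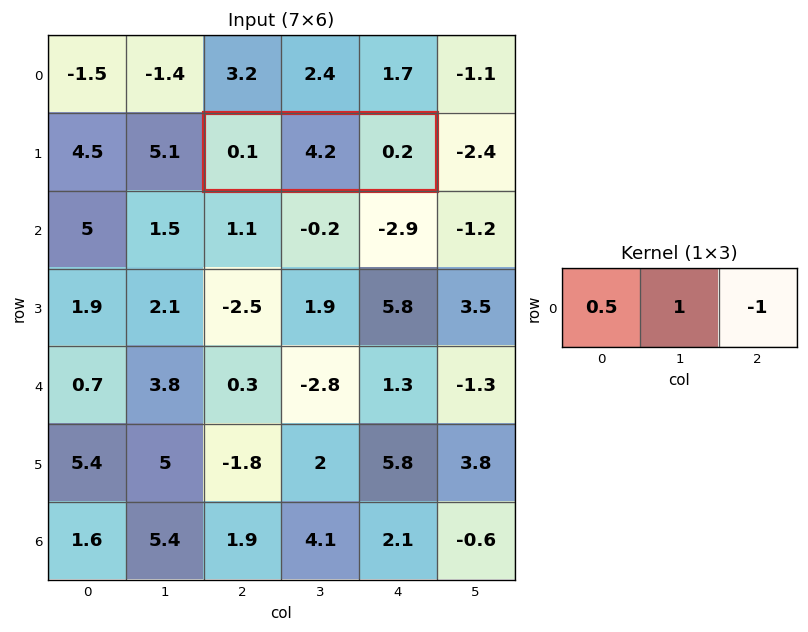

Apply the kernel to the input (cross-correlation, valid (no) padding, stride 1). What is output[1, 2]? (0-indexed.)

4.05

The receptive field on the input at this output position is [0.1 4.2 0.2]. Elementwise product with the kernel and sum: 0.1·0.5 + 4.2·1 + 0.2·-1.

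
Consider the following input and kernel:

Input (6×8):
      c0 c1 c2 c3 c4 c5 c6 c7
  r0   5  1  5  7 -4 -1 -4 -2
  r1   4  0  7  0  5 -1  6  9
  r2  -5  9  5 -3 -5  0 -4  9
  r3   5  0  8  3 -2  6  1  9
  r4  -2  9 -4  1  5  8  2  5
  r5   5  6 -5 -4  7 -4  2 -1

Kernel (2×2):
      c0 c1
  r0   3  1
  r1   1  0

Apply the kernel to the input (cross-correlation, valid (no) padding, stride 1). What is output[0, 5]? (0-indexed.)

-8

The receptive field on the input at this output position is [-1 -4 / -1 6]. Elementwise product with the kernel and sum: -1·3 + -4·1 + -1·1.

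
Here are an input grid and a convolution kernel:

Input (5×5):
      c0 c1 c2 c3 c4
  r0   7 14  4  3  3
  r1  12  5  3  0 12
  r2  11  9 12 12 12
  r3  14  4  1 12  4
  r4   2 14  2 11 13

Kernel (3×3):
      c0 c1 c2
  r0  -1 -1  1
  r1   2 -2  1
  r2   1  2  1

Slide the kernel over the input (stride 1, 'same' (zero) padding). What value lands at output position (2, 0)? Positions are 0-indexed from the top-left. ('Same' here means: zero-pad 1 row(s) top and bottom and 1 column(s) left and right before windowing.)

12

The receptive field on the zero-padded input at this output position is [0 12 5 / 0 11 9 / 0 14 4]. Elementwise product with the kernel and sum: 0·-1 + 12·-1 + 5·1 + 0·2 + 11·-2 + 9·1 + 0·1 + 14·2 + 4·1.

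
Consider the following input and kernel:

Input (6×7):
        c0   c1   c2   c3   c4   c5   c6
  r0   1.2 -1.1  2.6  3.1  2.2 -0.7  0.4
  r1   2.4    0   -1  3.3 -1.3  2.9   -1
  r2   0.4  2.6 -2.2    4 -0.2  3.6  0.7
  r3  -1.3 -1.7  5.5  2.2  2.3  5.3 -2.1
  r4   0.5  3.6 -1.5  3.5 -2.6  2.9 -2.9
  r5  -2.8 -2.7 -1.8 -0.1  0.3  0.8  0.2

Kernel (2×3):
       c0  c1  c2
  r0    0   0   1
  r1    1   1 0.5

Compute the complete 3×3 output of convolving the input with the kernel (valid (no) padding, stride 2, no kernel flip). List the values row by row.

4.5 3.85 1.5
-2.45 8.65 7.25
-7.9 -4.35 -1.7

Output[0,0]: The receptive field on the input at this output position is [1.2 -1.1 2.6 / 2.4 0 -1]. Elementwise product with the kernel and sum: 2.6·1 + 2.4·1 + 0·1 + -1·0.5.
Output[0,1]: The receptive field on the input at this output position is [2.6 3.1 2.2 / -1 3.3 -1.3]. Elementwise product with the kernel and sum: 2.2·1 + -1·1 + 3.3·1 + -1.3·0.5.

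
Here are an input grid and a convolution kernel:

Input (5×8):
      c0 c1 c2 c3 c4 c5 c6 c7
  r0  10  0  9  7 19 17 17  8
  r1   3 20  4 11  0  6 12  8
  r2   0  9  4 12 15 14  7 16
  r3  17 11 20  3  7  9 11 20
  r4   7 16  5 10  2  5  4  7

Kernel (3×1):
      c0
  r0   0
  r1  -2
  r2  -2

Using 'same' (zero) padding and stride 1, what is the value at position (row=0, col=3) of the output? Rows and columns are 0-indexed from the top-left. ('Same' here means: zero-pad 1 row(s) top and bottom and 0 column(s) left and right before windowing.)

The receptive field on the zero-padded input at this output position is [0 / 7 / 11]. Elementwise product with the kernel and sum: 7·-2 + 11·-2.

-36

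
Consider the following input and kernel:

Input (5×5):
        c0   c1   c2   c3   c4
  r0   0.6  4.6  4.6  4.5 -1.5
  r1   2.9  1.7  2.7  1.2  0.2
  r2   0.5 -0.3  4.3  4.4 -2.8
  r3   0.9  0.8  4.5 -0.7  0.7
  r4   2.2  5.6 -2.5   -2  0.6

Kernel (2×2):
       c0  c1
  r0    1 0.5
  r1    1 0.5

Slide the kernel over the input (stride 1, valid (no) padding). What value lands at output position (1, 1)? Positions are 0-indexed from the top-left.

The receptive field on the input at this output position is [1.7 2.7 / -0.3 4.3]. Elementwise product with the kernel and sum: 1.7·1 + 2.7·0.5 + -0.3·1 + 4.3·0.5.

4.9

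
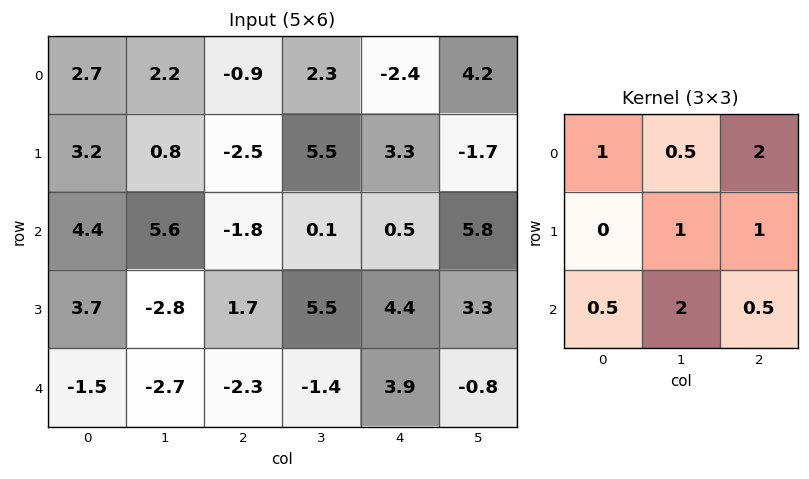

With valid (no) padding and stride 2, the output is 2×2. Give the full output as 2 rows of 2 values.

Output[0,0]: The receptive field on the input at this output position is [2.7 2.2 -0.9 / 3.2 0.8 -2.5 / 4.4 5.6 -1.8]. Elementwise product with the kernel and sum: 2.7·1 + 2.2·0.5 + -0.9·2 + 0.8·1 + -2.5·1 + 4.4·0.5 + 5.6·2 + -1.8·0.5.

12.8 3.8
-4.8 7.15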